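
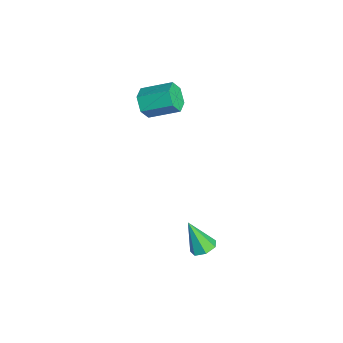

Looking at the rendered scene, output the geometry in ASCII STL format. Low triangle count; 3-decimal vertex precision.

solid 
facet normal 0.324 0.367 -0.872
outer loop
vertex 3.268 -0.979 -4.123
vertex 2.914 -1.488 -4.469
vertex 2.688 -0.842 -4.281
endloop
endfacet
facet normal -0.014 0.729 0.684
outer loop
vertex 3.268 -0.979 -4.123
vertex 2.688 -0.842 -4.281
vertex 2.326 -2.152 -2.891
endloop
endfacet
facet normal 0.326 0.367 -0.871
outer loop
vertex 2.688 -0.842 -4.281
vertex 2.914 -1.488 -4.469
vertex 2.279 -1.191 -4.581
endloop
endfacet
facet normal -0.743 0.573 0.346
outer loop
vertex 2.688 -0.842 -4.281
vertex 2.279 -1.191 -4.581
vertex 2.326 -2.152 -2.891
endloop
endfacet
facet normal 0.325 0.366 -0.872
outer loop
vertex 2.279 -1.191 -4.581
vertex 2.914 -1.488 -4.469
vertex 2.348 -1.765 -4.796
endloop
endfacet
facet normal -0.994 -0.107 -0.033
outer loop
vertex 2.279 -1.191 -4.581
vertex 2.348 -1.765 -4.796
vertex 2.326 -2.152 -2.891
endloop
endfacet
facet normal 0.325 0.366 -0.872
outer loop
vertex 2.348 -1.765 -4.796
vertex 2.914 -1.488 -4.469
vertex 2.843 -2.13 -4.765
endloop
endfacet
facet normal -0.578 -0.798 -0.169
outer loop
vertex 2.348 -1.765 -4.796
vertex 2.843 -2.13 -4.765
vertex 2.326 -2.152 -2.891
endloop
endfacet
facet normal 0.325 0.366 -0.872
outer loop
vertex 2.843 -2.13 -4.765
vertex 2.914 -1.488 -4.469
vertex 3.392 -2.012 -4.511
endloop
endfacet
facet normal 0.192 -0.981 0.041
outer loop
vertex 2.843 -2.13 -4.765
vertex 3.392 -2.012 -4.511
vertex 2.326 -2.152 -2.891
endloop
endfacet
facet normal 0.325 0.367 -0.872
outer loop
vertex 3.392 -2.012 -4.511
vertex 2.914 -1.488 -4.469
vertex 3.581 -1.5 -4.225
endloop
endfacet
facet normal 0.735 -0.517 0.439
outer loop
vertex 3.392 -2.012 -4.511
vertex 3.581 -1.5 -4.225
vertex 2.326 -2.152 -2.891
endloop
endfacet
facet normal 0.325 0.366 -0.872
outer loop
vertex 3.581 -1.5 -4.225
vertex 2.914 -1.488 -4.469
vertex 3.268 -0.979 -4.123
endloop
endfacet
facet normal 0.644 0.245 0.725
outer loop
vertex 3.581 -1.5 -4.225
vertex 3.268 -0.979 -4.123
vertex 2.326 -2.152 -2.891
endloop
endfacet
facet normal -0.286 -0.862 -0.419
outer loop
vertex -2.16 -3.31 1.275
vertex -2.769 -3.4 1.876
vertex -2.946 -2.986 1.144
endloop
endfacet
facet normal 0.289 0.339 -0.895
outer loop
vertex -2.16 -3.31 1.275
vertex -2.946 -2.986 1.144
vertex -1.663 -1.81 2.003
endloop
endfacet
facet normal 0.290 0.338 -0.895
outer loop
vertex -1.663 -1.81 2.003
vertex -2.946 -2.986 1.144
vertex -2.449 -1.486 1.871
endloop
endfacet
facet normal 0.285 0.863 0.418
outer loop
vertex -1.663 -1.81 2.003
vertex -2.449 -1.486 1.871
vertex -2.271 -1.9 2.604
endloop
endfacet
facet normal -0.286 -0.862 -0.418
outer loop
vertex -2.946 -2.986 1.144
vertex -2.769 -3.4 1.876
vertex -3.554 -3.076 1.745
endloop
endfacet
facet normal -0.647 0.495 -0.580
outer loop
vertex -2.946 -2.986 1.144
vertex -3.554 -3.076 1.745
vertex -2.449 -1.486 1.871
endloop
endfacet
facet normal -0.647 0.495 -0.580
outer loop
vertex -2.449 -1.486 1.871
vertex -3.554 -3.076 1.745
vertex -3.057 -1.576 2.472
endloop
endfacet
facet normal 0.285 0.863 0.418
outer loop
vertex -2.449 -1.486 1.871
vertex -3.057 -1.576 2.472
vertex -2.271 -1.9 2.604
endloop
endfacet
facet normal -0.286 -0.862 -0.418
outer loop
vertex -3.554 -3.076 1.745
vertex -2.769 -3.4 1.876
vertex -3.377 -3.49 2.477
endloop
endfacet
facet normal -0.936 0.157 0.315
outer loop
vertex -3.554 -3.076 1.745
vertex -3.377 -3.49 2.477
vertex -3.057 -1.576 2.472
endloop
endfacet
facet normal -0.936 0.157 0.315
outer loop
vertex -3.057 -1.576 2.472
vertex -3.377 -3.49 2.477
vertex -2.88 -1.99 3.205
endloop
endfacet
facet normal 0.285 0.862 0.418
outer loop
vertex -3.057 -1.576 2.472
vertex -2.88 -1.99 3.205
vertex -2.271 -1.9 2.604
endloop
endfacet
facet normal -0.285 -0.863 -0.418
outer loop
vertex -3.377 -3.49 2.477
vertex -2.769 -3.4 1.876
vertex -2.591 -3.814 2.609
endloop
endfacet
facet normal -0.290 -0.338 0.895
outer loop
vertex -3.377 -3.49 2.477
vertex -2.591 -3.814 2.609
vertex -2.88 -1.99 3.205
endloop
endfacet
facet normal -0.289 -0.338 0.896
outer loop
vertex -2.88 -1.99 3.205
vertex -2.591 -3.814 2.609
vertex -2.094 -2.314 3.336
endloop
endfacet
facet normal 0.286 0.862 0.419
outer loop
vertex -2.88 -1.99 3.205
vertex -2.094 -2.314 3.336
vertex -2.271 -1.9 2.604
endloop
endfacet
facet normal -0.285 -0.863 -0.418
outer loop
vertex -2.591 -3.814 2.609
vertex -2.769 -3.4 1.876
vertex -1.983 -3.724 2.008
endloop
endfacet
facet normal 0.647 -0.495 0.580
outer loop
vertex -2.591 -3.814 2.609
vertex -1.983 -3.724 2.008
vertex -2.094 -2.314 3.336
endloop
endfacet
facet normal 0.647 -0.495 0.580
outer loop
vertex -2.094 -2.314 3.336
vertex -1.983 -3.724 2.008
vertex -1.486 -2.224 2.735
endloop
endfacet
facet normal 0.286 0.862 0.418
outer loop
vertex -2.094 -2.314 3.336
vertex -1.486 -2.224 2.735
vertex -2.271 -1.9 2.604
endloop
endfacet
facet normal -0.285 -0.862 -0.418
outer loop
vertex -1.983 -3.724 2.008
vertex -2.769 -3.4 1.876
vertex -2.16 -3.31 1.275
endloop
endfacet
facet normal 0.936 -0.157 -0.315
outer loop
vertex -1.983 -3.724 2.008
vertex -2.16 -3.31 1.275
vertex -1.486 -2.224 2.735
endloop
endfacet
facet normal 0.936 -0.157 -0.315
outer loop
vertex -1.486 -2.224 2.735
vertex -2.16 -3.31 1.275
vertex -1.663 -1.81 2.003
endloop
endfacet
facet normal 0.286 0.862 0.418
outer loop
vertex -1.486 -2.224 2.735
vertex -1.663 -1.81 2.003
vertex -2.271 -1.9 2.604
endloop
endfacet

endsolid


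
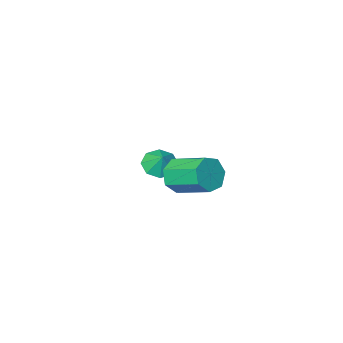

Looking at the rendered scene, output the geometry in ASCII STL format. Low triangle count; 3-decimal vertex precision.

solid 
facet normal -0.176 -0.597 -0.783
outer loop
vertex 0.027 -3.058 -1.569
vertex -0.826 -3.255 -1.227
vertex -0.477 -2.601 -1.804
endloop
endfacet
facet normal 0.651 0.756 0.074
outer loop
vertex 0.027 -3.058 -1.569
vertex -0.477 -2.601 -1.804
vertex -0.634 -2.605 -0.373
endloop
endfacet
facet normal -0.176 -0.597 -0.783
outer loop
vertex -0.477 -2.601 -1.804
vertex -0.826 -3.255 -1.227
vertex -1.185 -2.527 -1.701
endloop
endfacet
facet normal 0.106 0.994 0.014
outer loop
vertex -0.477 -2.601 -1.804
vertex -1.185 -2.527 -1.701
vertex -0.634 -2.605 -0.373
endloop
endfacet
facet normal -0.177 -0.597 -0.783
outer loop
vertex -1.185 -2.527 -1.701
vertex -0.826 -3.255 -1.227
vertex -1.683 -2.879 -1.32
endloop
endfacet
facet normal -0.437 0.869 0.232
outer loop
vertex -1.185 -2.527 -1.701
vertex -1.683 -2.879 -1.32
vertex -0.634 -2.605 -0.373
endloop
endfacet
facet normal -0.177 -0.597 -0.783
outer loop
vertex -1.683 -2.879 -1.32
vertex -0.826 -3.255 -1.227
vertex -1.679 -3.452 -0.884
endloop
endfacet
facet normal -0.660 0.452 0.600
outer loop
vertex -1.683 -2.879 -1.32
vertex -1.679 -3.452 -0.884
vertex -0.634 -2.605 -0.373
endloop
endfacet
facet normal -0.177 -0.597 -0.783
outer loop
vertex -1.679 -3.452 -0.884
vertex -0.826 -3.255 -1.227
vertex -1.176 -3.909 -0.649
endloop
endfacet
facet normal -0.432 -0.011 0.902
outer loop
vertex -1.679 -3.452 -0.884
vertex -1.176 -3.909 -0.649
vertex -0.634 -2.605 -0.373
endloop
endfacet
facet normal -0.177 -0.597 -0.783
outer loop
vertex -1.176 -3.909 -0.649
vertex -0.826 -3.255 -1.227
vertex -0.468 -3.983 -0.753
endloop
endfacet
facet normal 0.115 -0.251 0.961
outer loop
vertex -1.176 -3.909 -0.649
vertex -0.468 -3.983 -0.753
vertex -0.634 -2.605 -0.373
endloop
endfacet
facet normal -0.177 -0.597 -0.783
outer loop
vertex -0.468 -3.983 -0.753
vertex -0.826 -3.255 -1.227
vertex 0.03 -3.631 -1.134
endloop
endfacet
facet normal 0.657 -0.126 0.743
outer loop
vertex -0.468 -3.983 -0.753
vertex 0.03 -3.631 -1.134
vertex -0.634 -2.605 -0.373
endloop
endfacet
facet normal -0.177 -0.596 -0.784
outer loop
vertex 0.03 -3.631 -1.134
vertex -0.826 -3.255 -1.227
vertex 0.027 -3.058 -1.569
endloop
endfacet
facet normal 0.880 0.290 0.376
outer loop
vertex 0.03 -3.631 -1.134
vertex 0.027 -3.058 -1.569
vertex -0.634 -2.605 -0.373
endloop
endfacet
facet normal 0.340 -0.861 -0.379
outer loop
vertex 1.326 2.109 0.219
vertex 1.0 1.623 1.03
vertex 0.514 1.807 0.176
endloop
endfacet
facet normal -0.089 0.371 -0.924
outer loop
vertex 1.326 2.109 0.219
vertex 0.514 1.807 0.176
vertex 0.626 3.882 0.999
endloop
endfacet
facet normal -0.089 0.371 -0.924
outer loop
vertex 0.626 3.882 0.999
vertex 0.514 1.807 0.176
vertex -0.186 3.58 0.956
endloop
endfacet
facet normal -0.340 0.861 0.378
outer loop
vertex 0.626 3.882 0.999
vertex -0.186 3.58 0.956
vertex 0.3 3.397 1.81
endloop
endfacet
facet normal 0.340 -0.861 -0.379
outer loop
vertex 0.514 1.807 0.176
vertex 1.0 1.623 1.03
vertex 0.068 1.367 0.776
endloop
endfacet
facet normal -0.788 -0.040 -0.615
outer loop
vertex 0.514 1.807 0.176
vertex 0.068 1.367 0.776
vertex -0.186 3.58 0.956
endloop
endfacet
facet normal -0.787 -0.040 -0.616
outer loop
vertex -0.186 3.58 0.956
vertex 0.068 1.367 0.776
vertex -0.633 3.14 1.556
endloop
endfacet
facet normal -0.340 0.861 0.378
outer loop
vertex -0.186 3.58 0.956
vertex -0.633 3.14 1.556
vertex 0.3 3.397 1.81
endloop
endfacet
facet normal 0.340 -0.861 -0.378
outer loop
vertex 0.068 1.367 0.776
vertex 1.0 1.623 1.03
vertex 0.323 1.12 1.567
endloop
endfacet
facet normal -0.893 -0.422 0.156
outer loop
vertex 0.068 1.367 0.776
vertex 0.323 1.12 1.567
vertex -0.633 3.14 1.556
endloop
endfacet
facet normal -0.893 -0.422 0.157
outer loop
vertex -0.633 3.14 1.556
vertex 0.323 1.12 1.567
vertex -0.377 2.893 2.347
endloop
endfacet
facet normal -0.340 0.861 0.379
outer loop
vertex -0.633 3.14 1.556
vertex -0.377 2.893 2.347
vertex 0.3 3.397 1.81
endloop
endfacet
facet normal 0.340 -0.861 -0.378
outer loop
vertex 0.323 1.12 1.567
vertex 1.0 1.623 1.03
vertex 1.089 1.252 1.954
endloop
endfacet
facet normal -0.326 -0.486 0.811
outer loop
vertex 0.323 1.12 1.567
vertex 1.089 1.252 1.954
vertex -0.377 2.893 2.347
endloop
endfacet
facet normal -0.326 -0.486 0.811
outer loop
vertex -0.377 2.893 2.347
vertex 1.089 1.252 1.954
vertex 0.389 3.025 2.734
endloop
endfacet
facet normal -0.340 0.861 0.379
outer loop
vertex -0.377 2.893 2.347
vertex 0.389 3.025 2.734
vertex 0.3 3.397 1.81
endloop
endfacet
facet normal 0.341 -0.861 -0.378
outer loop
vertex 1.089 1.252 1.954
vertex 1.0 1.623 1.03
vertex 1.787 1.664 1.645
endloop
endfacet
facet normal 0.487 -0.184 0.854
outer loop
vertex 1.089 1.252 1.954
vertex 1.787 1.664 1.645
vertex 0.389 3.025 2.734
endloop
endfacet
facet normal 0.487 -0.184 0.854
outer loop
vertex 0.389 3.025 2.734
vertex 1.787 1.664 1.645
vertex 1.087 3.437 2.425
endloop
endfacet
facet normal -0.340 0.861 0.379
outer loop
vertex 0.389 3.025 2.734
vertex 1.087 3.437 2.425
vertex 0.3 3.397 1.81
endloop
endfacet
facet normal 0.340 -0.861 -0.378
outer loop
vertex 1.787 1.664 1.645
vertex 1.0 1.623 1.03
vertex 1.893 2.045 0.873
endloop
endfacet
facet normal 0.933 0.256 0.254
outer loop
vertex 1.787 1.664 1.645
vertex 1.893 2.045 0.873
vertex 1.087 3.437 2.425
endloop
endfacet
facet normal 0.933 0.256 0.254
outer loop
vertex 1.087 3.437 2.425
vertex 1.893 2.045 0.873
vertex 1.193 3.818 1.653
endloop
endfacet
facet normal -0.339 0.861 0.378
outer loop
vertex 1.087 3.437 2.425
vertex 1.193 3.818 1.653
vertex 0.3 3.397 1.81
endloop
endfacet
facet normal 0.340 -0.861 -0.379
outer loop
vertex 1.893 2.045 0.873
vertex 1.0 1.623 1.03
vertex 1.326 2.109 0.219
endloop
endfacet
facet normal 0.677 0.504 -0.537
outer loop
vertex 1.893 2.045 0.873
vertex 1.326 2.109 0.219
vertex 1.193 3.818 1.653
endloop
endfacet
facet normal 0.677 0.504 -0.537
outer loop
vertex 1.193 3.818 1.653
vertex 1.326 2.109 0.219
vertex 0.626 3.882 0.999
endloop
endfacet
facet normal -0.339 0.861 0.379
outer loop
vertex 1.193 3.818 1.653
vertex 0.626 3.882 0.999
vertex 0.3 3.397 1.81
endloop
endfacet

endsolid


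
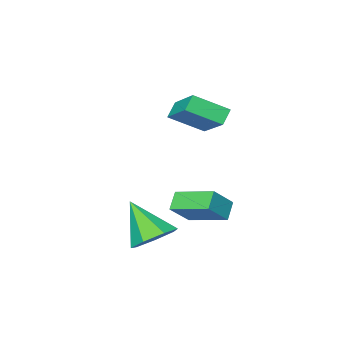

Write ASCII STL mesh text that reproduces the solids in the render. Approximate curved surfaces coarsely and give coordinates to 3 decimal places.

solid 
facet normal -0.083 0.649 -0.756
outer loop
vertex 4.61 -0.345 -3.096
vertex 3.656 -0.131 -2.807
vertex 4.524 0.318 -2.517
endloop
endfacet
facet normal 0.938 -0.151 0.313
outer loop
vertex 4.61 -0.345 -3.096
vertex 4.524 0.318 -2.517
vertex 3.824 -1.449 -1.273
endloop
endfacet
facet normal -0.083 0.649 -0.756
outer loop
vertex 4.524 0.318 -2.517
vertex 3.656 -0.131 -2.807
vertex 3.784 0.644 -2.156
endloop
endfacet
facet normal 0.529 0.338 0.778
outer loop
vertex 4.524 0.318 -2.517
vertex 3.784 0.644 -2.156
vertex 3.824 -1.449 -1.273
endloop
endfacet
facet normal -0.083 0.649 -0.756
outer loop
vertex 3.784 0.644 -2.156
vertex 3.656 -0.131 -2.807
vertex 2.948 0.386 -2.286
endloop
endfacet
facet normal -0.254 0.372 0.893
outer loop
vertex 3.784 0.644 -2.156
vertex 2.948 0.386 -2.286
vertex 3.824 -1.449 -1.273
endloop
endfacet
facet normal -0.083 0.649 -0.756
outer loop
vertex 2.948 0.386 -2.286
vertex 3.656 -0.131 -2.807
vertex 2.644 -0.261 -2.808
endloop
endfacet
facet normal -0.818 -0.076 0.570
outer loop
vertex 2.948 0.386 -2.286
vertex 2.644 -0.261 -2.808
vertex 3.824 -1.449 -1.273
endloop
endfacet
facet normal -0.083 0.650 -0.756
outer loop
vertex 2.644 -0.261 -2.808
vertex 3.656 -0.131 -2.807
vertex 3.103 -0.81 -3.33
endloop
endfacet
facet normal -0.741 -0.669 0.052
outer loop
vertex 2.644 -0.261 -2.808
vertex 3.103 -0.81 -3.33
vertex 3.824 -1.449 -1.273
endloop
endfacet
facet normal -0.083 0.650 -0.756
outer loop
vertex 3.103 -0.81 -3.33
vertex 3.656 -0.131 -2.807
vertex 3.978 -0.847 -3.458
endloop
endfacet
facet normal -0.080 -0.960 -0.270
outer loop
vertex 3.103 -0.81 -3.33
vertex 3.978 -0.847 -3.458
vertex 3.824 -1.449 -1.273
endloop
endfacet
facet normal -0.083 0.650 -0.756
outer loop
vertex 3.978 -0.847 -3.458
vertex 3.656 -0.131 -2.807
vertex 4.61 -0.345 -3.096
endloop
endfacet
facet normal 0.667 -0.729 -0.154
outer loop
vertex 3.978 -0.847 -3.458
vertex 4.61 -0.345 -3.096
vertex 3.824 -1.449 -1.273
endloop
endfacet
facet normal -0.610 -0.403 0.682
outer loop
vertex 1.872 -1.151 -1.224
vertex 1.324 0.541 -0.714
vertex 0.887 -1.196 -2.132
endloop
endfacet
facet normal 0.296 -0.915 -0.276
outer loop
vertex 1.456 -0.821 -2.766
vertex 1.872 -1.151 -1.224
vertex 0.887 -1.196 -2.132
endloop
endfacet
facet normal -0.611 -0.403 0.682
outer loop
vertex 0.887 -1.196 -2.132
vertex 1.324 0.541 -0.714
vertex 0.34 0.496 -1.622
endloop
endfacet
facet normal -0.734 -0.033 -0.678
outer loop
vertex 0.34 0.496 -1.622
vertex 1.456 -0.821 -2.766
vertex 0.887 -1.196 -2.132
endloop
endfacet
facet normal 0.734 0.033 0.678
outer loop
vertex 1.872 -1.151 -1.224
vertex 1.893 0.916 -1.348
vertex 1.324 0.541 -0.714
endloop
endfacet
facet normal 0.296 -0.915 -0.276
outer loop
vertex 2.44 -0.776 -1.858
vertex 1.872 -1.151 -1.224
vertex 1.456 -0.821 -2.766
endloop
endfacet
facet normal 0.735 0.033 0.678
outer loop
vertex 2.44 -0.776 -1.858
vertex 1.893 0.916 -1.348
vertex 1.872 -1.151 -1.224
endloop
endfacet
facet normal -0.296 0.915 0.275
outer loop
vertex 1.324 0.541 -0.714
vertex 1.893 0.916 -1.348
vertex 0.34 0.496 -1.622
endloop
endfacet
facet normal -0.734 -0.034 -0.678
outer loop
vertex 0.908 0.871 -2.256
vertex 1.456 -0.821 -2.766
vertex 0.34 0.496 -1.622
endloop
endfacet
facet normal -0.296 0.915 0.276
outer loop
vertex 0.34 0.496 -1.622
vertex 1.893 0.916 -1.348
vertex 0.908 0.871 -2.256
endloop
endfacet
facet normal 0.611 0.403 -0.682
outer loop
vertex 0.908 0.871 -2.256
vertex 2.44 -0.776 -1.858
vertex 1.456 -0.821 -2.766
endloop
endfacet
facet normal 0.610 0.403 -0.682
outer loop
vertex 1.893 0.916 -1.348
vertex 2.44 -0.776 -1.858
vertex 0.908 0.871 -2.256
endloop
endfacet
facet normal -0.655 -0.246 0.715
outer loop
vertex -0.609 -4.334 1.933
vertex -0.072 -2.517 3.051
vertex -1.825 -3.472 1.116
endloop
endfacet
facet normal -0.244 -0.826 -0.508
outer loop
vertex -1.268 -3.263 0.509
vertex -0.609 -4.334 1.933
vertex -1.825 -3.472 1.116
endloop
endfacet
facet normal -0.655 -0.246 0.715
outer loop
vertex -1.825 -3.472 1.116
vertex -0.072 -2.517 3.051
vertex -1.287 -1.655 2.234
endloop
endfacet
facet normal -0.715 0.508 -0.481
outer loop
vertex -1.287 -1.655 2.234
vertex -1.268 -3.263 0.509
vertex -1.825 -3.472 1.116
endloop
endfacet
facet normal 0.715 -0.507 0.481
outer loop
vertex -0.609 -4.334 1.933
vertex 0.485 -2.308 2.444
vertex -0.072 -2.517 3.051
endloop
endfacet
facet normal -0.244 -0.826 -0.508
outer loop
vertex -0.053 -4.125 1.326
vertex -0.609 -4.334 1.933
vertex -1.268 -3.263 0.509
endloop
endfacet
facet normal 0.715 -0.507 0.480
outer loop
vertex -0.053 -4.125 1.326
vertex 0.485 -2.308 2.444
vertex -0.609 -4.334 1.933
endloop
endfacet
facet normal 0.244 0.826 0.508
outer loop
vertex -0.072 -2.517 3.051
vertex 0.485 -2.308 2.444
vertex -1.287 -1.655 2.234
endloop
endfacet
facet normal -0.715 0.507 -0.481
outer loop
vertex -0.731 -1.446 1.627
vertex -1.268 -3.263 0.509
vertex -1.287 -1.655 2.234
endloop
endfacet
facet normal 0.244 0.826 0.508
outer loop
vertex -1.287 -1.655 2.234
vertex 0.485 -2.308 2.444
vertex -0.731 -1.446 1.627
endloop
endfacet
facet normal 0.655 0.246 -0.714
outer loop
vertex -0.731 -1.446 1.627
vertex -0.053 -4.125 1.326
vertex -1.268 -3.263 0.509
endloop
endfacet
facet normal 0.655 0.246 -0.715
outer loop
vertex 0.485 -2.308 2.444
vertex -0.053 -4.125 1.326
vertex -0.731 -1.446 1.627
endloop
endfacet

endsolid


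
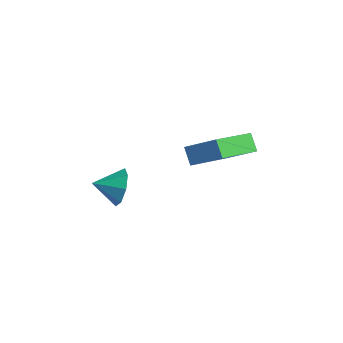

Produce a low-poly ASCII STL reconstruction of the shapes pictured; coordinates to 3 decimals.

solid 
facet normal -0.495 0.822 -0.283
outer loop
vertex -0.649 2.104 0.217
vertex 0.367 3.007 1.062
vertex -0.12 2.177 -0.496
endloop
endfacet
facet normal -0.635 -0.564 -0.529
outer loop
vertex 0.953 0.393 0.118
vertex -0.649 2.104 0.217
vertex -0.12 2.177 -0.496
endloop
endfacet
facet normal -0.494 0.822 -0.283
outer loop
vertex -0.12 2.177 -0.496
vertex 0.367 3.007 1.062
vertex 0.895 3.079 0.349
endloop
endfacet
facet normal 0.594 0.082 -0.800
outer loop
vertex 0.895 3.079 0.349
vertex 0.953 0.393 0.118
vertex -0.12 2.177 -0.496
endloop
endfacet
facet normal -0.594 -0.081 0.801
outer loop
vertex -0.649 2.104 0.217
vertex 1.44 1.223 1.676
vertex 0.367 3.007 1.062
endloop
endfacet
facet normal -0.635 -0.564 -0.527
outer loop
vertex 0.425 0.321 0.831
vertex -0.649 2.104 0.217
vertex 0.953 0.393 0.118
endloop
endfacet
facet normal -0.594 -0.082 0.801
outer loop
vertex 0.425 0.321 0.831
vertex 1.44 1.223 1.676
vertex -0.649 2.104 0.217
endloop
endfacet
facet normal 0.635 0.564 0.528
outer loop
vertex 0.367 3.007 1.062
vertex 1.44 1.223 1.676
vertex 0.895 3.079 0.349
endloop
endfacet
facet normal 0.593 0.082 -0.801
outer loop
vertex 1.969 1.296 0.963
vertex 0.953 0.393 0.118
vertex 0.895 3.079 0.349
endloop
endfacet
facet normal 0.634 0.564 0.528
outer loop
vertex 0.895 3.079 0.349
vertex 1.44 1.223 1.676
vertex 1.969 1.296 0.963
endloop
endfacet
facet normal 0.495 -0.822 0.283
outer loop
vertex 1.969 1.296 0.963
vertex 0.425 0.321 0.831
vertex 0.953 0.393 0.118
endloop
endfacet
facet normal 0.495 -0.822 0.283
outer loop
vertex 1.44 1.223 1.676
vertex 0.425 0.321 0.831
vertex 1.969 1.296 0.963
endloop
endfacet
facet normal 0.158 0.943 -0.292
outer loop
vertex 0.725 -2.48 -1.714
vertex 0.348 -2.182 -0.954
vertex 1.184 -2.4 -1.207
endloop
endfacet
facet normal 0.491 -0.812 -0.316
outer loop
vertex 0.725 -2.48 -1.714
vertex 1.184 -2.4 -1.207
vertex 0.172 -3.238 -0.626
endloop
endfacet
facet normal 0.157 0.943 -0.293
outer loop
vertex 1.184 -2.4 -1.207
vertex 0.348 -2.182 -0.954
vertex 1.153 -2.191 -0.551
endloop
endfacet
facet normal 0.698 -0.672 0.247
outer loop
vertex 1.184 -2.4 -1.207
vertex 1.153 -2.191 -0.551
vertex 0.172 -3.238 -0.626
endloop
endfacet
facet normal 0.157 0.943 -0.293
outer loop
vertex 1.153 -2.191 -0.551
vertex 0.348 -2.182 -0.954
vertex 0.651 -1.977 -0.131
endloop
endfacet
facet normal 0.441 -0.468 0.766
outer loop
vertex 1.153 -2.191 -0.551
vertex 0.651 -1.977 -0.131
vertex 0.172 -3.238 -0.626
endloop
endfacet
facet normal 0.157 0.943 -0.293
outer loop
vertex 0.651 -1.977 -0.131
vertex 0.348 -2.182 -0.954
vertex -0.029 -1.883 -0.193
endloop
endfacet
facet normal -0.130 -0.319 0.939
outer loop
vertex 0.651 -1.977 -0.131
vertex -0.029 -1.883 -0.193
vertex 0.172 -3.238 -0.626
endloop
endfacet
facet normal 0.157 0.943 -0.293
outer loop
vertex -0.029 -1.883 -0.193
vertex 0.348 -2.182 -0.954
vertex -0.488 -1.964 -0.7
endloop
endfacet
facet normal -0.679 -0.313 0.664
outer loop
vertex -0.029 -1.883 -0.193
vertex -0.488 -1.964 -0.7
vertex 0.172 -3.238 -0.626
endloop
endfacet
facet normal 0.157 0.943 -0.292
outer loop
vertex -0.488 -1.964 -0.7
vertex 0.348 -2.182 -0.954
vertex -0.457 -2.172 -1.356
endloop
endfacet
facet normal -0.886 -0.453 0.102
outer loop
vertex -0.488 -1.964 -0.7
vertex -0.457 -2.172 -1.356
vertex 0.172 -3.238 -0.626
endloop
endfacet
facet normal 0.158 0.943 -0.292
outer loop
vertex -0.457 -2.172 -1.356
vertex 0.348 -2.182 -0.954
vertex 0.046 -2.386 -1.776
endloop
endfacet
facet normal -0.628 -0.657 -0.418
outer loop
vertex -0.457 -2.172 -1.356
vertex 0.046 -2.386 -1.776
vertex 0.172 -3.238 -0.626
endloop
endfacet
facet normal 0.157 0.943 -0.292
outer loop
vertex 0.046 -2.386 -1.776
vertex 0.348 -2.182 -0.954
vertex 0.725 -2.48 -1.714
endloop
endfacet
facet normal -0.058 -0.805 -0.590
outer loop
vertex 0.046 -2.386 -1.776
vertex 0.725 -2.48 -1.714
vertex 0.172 -3.238 -0.626
endloop
endfacet

endsolid


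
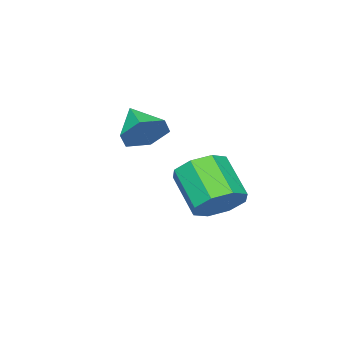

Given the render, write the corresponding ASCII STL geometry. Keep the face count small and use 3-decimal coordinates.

solid 
facet normal 0.380 0.757 -0.532
outer loop
vertex -1.264 -1.26 1.801
vertex -1.848 -1.487 1.061
vertex -2.146 -0.861 1.739
endloop
endfacet
facet normal -0.032 0.083 0.996
outer loop
vertex -1.264 -1.26 1.801
vertex -2.146 -0.861 1.739
vertex -2.432 -2.653 1.879
endloop
endfacet
facet normal 0.380 0.757 -0.532
outer loop
vertex -2.146 -0.861 1.739
vertex -1.848 -1.487 1.061
vertex -2.73 -1.089 0.998
endloop
endfacet
facet normal -0.799 0.173 0.576
outer loop
vertex -2.146 -0.861 1.739
vertex -2.73 -1.089 0.998
vertex -2.432 -2.653 1.879
endloop
endfacet
facet normal 0.380 0.757 -0.532
outer loop
vertex -2.73 -1.089 0.998
vertex -1.848 -1.487 1.061
vertex -2.431 -1.715 0.32
endloop
endfacet
facet normal -0.948 -0.274 -0.165
outer loop
vertex -2.73 -1.089 0.998
vertex -2.431 -1.715 0.32
vertex -2.432 -2.653 1.879
endloop
endfacet
facet normal 0.380 0.757 -0.532
outer loop
vertex -2.431 -1.715 0.32
vertex -1.848 -1.487 1.061
vertex -1.549 -2.113 0.383
endloop
endfacet
facet normal -0.330 -0.809 -0.487
outer loop
vertex -2.431 -1.715 0.32
vertex -1.549 -2.113 0.383
vertex -2.432 -2.653 1.879
endloop
endfacet
facet normal 0.379 0.757 -0.532
outer loop
vertex -1.549 -2.113 0.383
vertex -1.848 -1.487 1.061
vertex -0.965 -1.886 1.123
endloop
endfacet
facet normal 0.435 -0.898 -0.068
outer loop
vertex -1.549 -2.113 0.383
vertex -0.965 -1.886 1.123
vertex -2.432 -2.653 1.879
endloop
endfacet
facet normal 0.379 0.757 -0.532
outer loop
vertex -0.965 -1.886 1.123
vertex -1.848 -1.487 1.061
vertex -1.264 -1.26 1.801
endloop
endfacet
facet normal 0.584 -0.452 0.675
outer loop
vertex -0.965 -1.886 1.123
vertex -1.264 -1.26 1.801
vertex -2.432 -2.653 1.879
endloop
endfacet
facet normal 0.303 0.690 -0.657
outer loop
vertex -0.273 2.562 -0.55
vertex -1.073 2.346 -1.145
vertex -0.898 2.998 -0.38
endloop
endfacet
facet normal 0.517 0.461 0.721
outer loop
vertex -0.273 2.562 -0.55
vertex -0.898 2.998 -0.38
vertex -0.847 1.251 0.699
endloop
endfacet
facet normal 0.517 0.461 0.721
outer loop
vertex -0.847 1.251 0.699
vertex -0.898 2.998 -0.38
vertex -1.472 1.686 0.869
endloop
endfacet
facet normal -0.301 -0.690 0.658
outer loop
vertex -0.847 1.251 0.699
vertex -1.472 1.686 0.869
vertex -1.647 1.034 0.105
endloop
endfacet
facet normal 0.301 0.691 -0.657
outer loop
vertex -0.898 2.998 -0.38
vertex -1.073 2.346 -1.145
vertex -1.626 3.051 -0.658
endloop
endfacet
facet normal -0.201 0.720 0.664
outer loop
vertex -0.898 2.998 -0.38
vertex -1.626 3.051 -0.658
vertex -1.472 1.686 0.869
endloop
endfacet
facet normal -0.200 0.720 0.664
outer loop
vertex -1.472 1.686 0.869
vertex -1.626 3.051 -0.658
vertex -2.199 1.74 0.592
endloop
endfacet
facet normal -0.302 -0.690 0.658
outer loop
vertex -1.472 1.686 0.869
vertex -2.199 1.74 0.592
vertex -1.647 1.034 0.105
endloop
endfacet
facet normal 0.302 0.691 -0.657
outer loop
vertex -1.626 3.051 -0.658
vertex -1.073 2.346 -1.145
vertex -2.03 2.692 -1.221
endloop
endfacet
facet normal -0.800 0.558 0.218
outer loop
vertex -1.626 3.051 -0.658
vertex -2.03 2.692 -1.221
vertex -2.199 1.74 0.592
endloop
endfacet
facet normal -0.801 0.558 0.218
outer loop
vertex -2.199 1.74 0.592
vertex -2.03 2.692 -1.221
vertex -2.603 1.38 0.029
endloop
endfacet
facet normal -0.302 -0.690 0.658
outer loop
vertex -2.199 1.74 0.592
vertex -2.603 1.38 0.029
vertex -1.647 1.034 0.105
endloop
endfacet
facet normal 0.302 0.690 -0.658
outer loop
vertex -2.03 2.692 -1.221
vertex -1.073 2.346 -1.145
vertex -1.873 2.129 -1.739
endloop
endfacet
facet normal -0.932 0.068 -0.356
outer loop
vertex -2.03 2.692 -1.221
vertex -1.873 2.129 -1.739
vertex -2.603 1.38 0.029
endloop
endfacet
facet normal -0.932 0.069 -0.355
outer loop
vertex -2.603 1.38 0.029
vertex -1.873 2.129 -1.739
vertex -2.447 0.818 -0.49
endloop
endfacet
facet normal -0.302 -0.691 0.657
outer loop
vertex -2.603 1.38 0.029
vertex -2.447 0.818 -0.49
vertex -1.647 1.034 0.105
endloop
endfacet
facet normal 0.301 0.690 -0.658
outer loop
vertex -1.873 2.129 -1.739
vertex -1.073 2.346 -1.145
vertex -1.248 1.694 -1.909
endloop
endfacet
facet normal -0.517 -0.461 -0.721
outer loop
vertex -1.873 2.129 -1.739
vertex -1.248 1.694 -1.909
vertex -2.447 0.818 -0.49
endloop
endfacet
facet normal -0.517 -0.460 -0.721
outer loop
vertex -2.447 0.818 -0.49
vertex -1.248 1.694 -1.909
vertex -1.822 0.382 -0.66
endloop
endfacet
facet normal -0.303 -0.690 0.657
outer loop
vertex -2.447 0.818 -0.49
vertex -1.822 0.382 -0.66
vertex -1.647 1.034 0.105
endloop
endfacet
facet normal 0.302 0.690 -0.658
outer loop
vertex -1.248 1.694 -1.909
vertex -1.073 2.346 -1.145
vertex -0.521 1.64 -1.632
endloop
endfacet
facet normal 0.200 -0.720 -0.665
outer loop
vertex -1.248 1.694 -1.909
vertex -0.521 1.64 -1.632
vertex -1.822 0.382 -0.66
endloop
endfacet
facet normal 0.201 -0.721 -0.664
outer loop
vertex -1.822 0.382 -0.66
vertex -0.521 1.64 -1.632
vertex -1.094 0.329 -0.382
endloop
endfacet
facet normal -0.301 -0.691 0.657
outer loop
vertex -1.822 0.382 -0.66
vertex -1.094 0.329 -0.382
vertex -1.647 1.034 0.105
endloop
endfacet
facet normal 0.302 0.690 -0.658
outer loop
vertex -0.521 1.64 -1.632
vertex -1.073 2.346 -1.145
vertex -0.117 2.0 -1.069
endloop
endfacet
facet normal 0.801 -0.558 -0.218
outer loop
vertex -0.521 1.64 -1.632
vertex -0.117 2.0 -1.069
vertex -1.094 0.329 -0.382
endloop
endfacet
facet normal 0.801 -0.558 -0.219
outer loop
vertex -1.094 0.329 -0.382
vertex -0.117 2.0 -1.069
vertex -0.69 0.688 0.181
endloop
endfacet
facet normal -0.302 -0.691 0.657
outer loop
vertex -1.094 0.329 -0.382
vertex -0.69 0.688 0.181
vertex -1.647 1.034 0.105
endloop
endfacet
facet normal 0.302 0.691 -0.657
outer loop
vertex -0.117 2.0 -1.069
vertex -1.073 2.346 -1.145
vertex -0.273 2.562 -0.55
endloop
endfacet
facet normal 0.932 -0.069 0.355
outer loop
vertex -0.117 2.0 -1.069
vertex -0.273 2.562 -0.55
vertex -0.69 0.688 0.181
endloop
endfacet
facet normal 0.932 -0.068 0.357
outer loop
vertex -0.69 0.688 0.181
vertex -0.273 2.562 -0.55
vertex -0.847 1.251 0.699
endloop
endfacet
facet normal -0.302 -0.690 0.658
outer loop
vertex -0.69 0.688 0.181
vertex -0.847 1.251 0.699
vertex -1.647 1.034 0.105
endloop
endfacet

endsolid


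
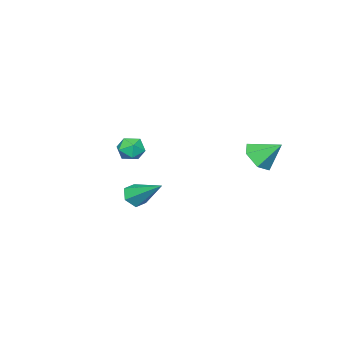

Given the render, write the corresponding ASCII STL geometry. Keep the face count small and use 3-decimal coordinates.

solid 
facet normal -0.405 -0.298 0.864
outer loop
vertex -1.399 -3.079 -2.115
vertex -1.489 -3.766 -2.394
vertex -0.858 -3.588 -2.037
endloop
endfacet
facet normal 0.071 0.224 0.972
outer loop
vertex -1.399 -3.079 -2.115
vertex -0.858 -3.588 -2.037
vertex -0.685 -2.883 -2.212
endloop
endfacet
facet normal -0.137 0.793 0.593
outer loop
vertex -1.399 -3.079 -2.115
vertex -0.685 -2.883 -2.212
vertex -1.209 -2.626 -2.677
endloop
endfacet
facet normal -0.740 0.623 0.252
outer loop
vertex -1.399 -3.079 -2.115
vertex -1.209 -2.626 -2.677
vertex -1.706 -3.171 -2.789
endloop
endfacet
facet normal -0.906 -0.052 0.420
outer loop
vertex -1.399 -3.079 -2.115
vertex -1.706 -3.171 -2.789
vertex -1.489 -3.766 -2.394
endloop
endfacet
facet normal 0.699 0.006 0.715
outer loop
vertex -0.685 -2.883 -2.212
vertex -0.858 -3.588 -2.037
vertex -0.334 -3.449 -2.551
endloop
endfacet
facet normal -0.069 -0.838 0.541
outer loop
vertex -0.858 -3.588 -2.037
vertex -1.489 -3.766 -2.394
vertex -0.831 -3.994 -2.663
endloop
endfacet
facet normal -0.880 -0.439 -0.178
outer loop
vertex -1.489 -3.766 -2.394
vertex -1.706 -3.171 -2.789
vertex -1.355 -3.737 -3.128
endloop
endfacet
facet normal -0.613 0.651 -0.449
outer loop
vertex -1.706 -3.171 -2.789
vertex -1.209 -2.626 -2.677
vertex -1.182 -3.032 -3.303
endloop
endfacet
facet normal 0.363 0.926 0.103
outer loop
vertex -1.209 -2.626 -2.677
vertex -0.685 -2.883 -2.212
vertex -0.551 -2.854 -2.946
endloop
endfacet
facet normal 0.740 -0.623 -0.252
outer loop
vertex -0.641 -3.541 -3.225
vertex -0.334 -3.449 -2.551
vertex -0.831 -3.994 -2.663
endloop
endfacet
facet normal 0.137 -0.793 -0.593
outer loop
vertex -0.641 -3.541 -3.225
vertex -0.831 -3.994 -2.663
vertex -1.355 -3.737 -3.128
endloop
endfacet
facet normal -0.071 -0.224 -0.972
outer loop
vertex -0.641 -3.541 -3.225
vertex -1.355 -3.737 -3.128
vertex -1.182 -3.032 -3.303
endloop
endfacet
facet normal 0.405 0.298 -0.864
outer loop
vertex -0.641 -3.541 -3.225
vertex -1.182 -3.032 -3.303
vertex -0.551 -2.854 -2.946
endloop
endfacet
facet normal 0.906 0.052 -0.420
outer loop
vertex -0.641 -3.541 -3.225
vertex -0.551 -2.854 -2.946
vertex -0.334 -3.449 -2.551
endloop
endfacet
facet normal 0.613 -0.651 0.449
outer loop
vertex -0.831 -3.994 -2.663
vertex -0.334 -3.449 -2.551
vertex -0.858 -3.588 -2.037
endloop
endfacet
facet normal -0.363 -0.926 -0.103
outer loop
vertex -1.355 -3.737 -3.128
vertex -0.831 -3.994 -2.663
vertex -1.489 -3.766 -2.394
endloop
endfacet
facet normal -0.699 -0.006 -0.715
outer loop
vertex -1.182 -3.032 -3.303
vertex -1.355 -3.737 -3.128
vertex -1.706 -3.171 -2.789
endloop
endfacet
facet normal 0.069 0.838 -0.541
outer loop
vertex -0.551 -2.854 -2.946
vertex -1.182 -3.032 -3.303
vertex -1.209 -2.626 -2.677
endloop
endfacet
facet normal 0.880 0.439 0.178
outer loop
vertex -0.334 -3.449 -2.551
vertex -0.551 -2.854 -2.946
vertex -0.685 -2.883 -2.212
endloop
endfacet
facet normal -0.035 -0.818 -0.575
outer loop
vertex 2.339 -0.29 -4.184
vertex 2.007 -0.609 -3.71
vertex 1.679 -0.27 -4.172
endloop
endfacet
facet normal 0.013 0.788 -0.616
outer loop
vertex 2.339 -0.29 -4.184
vertex 1.679 -0.27 -4.172
vertex 2.073 0.929 -2.63
endloop
endfacet
facet normal -0.036 -0.818 -0.575
outer loop
vertex 1.679 -0.27 -4.172
vertex 2.007 -0.609 -3.71
vertex 1.347 -0.588 -3.699
endloop
endfacet
facet normal -0.816 0.539 -0.210
outer loop
vertex 1.679 -0.27 -4.172
vertex 1.347 -0.588 -3.699
vertex 2.073 0.929 -2.63
endloop
endfacet
facet normal -0.036 -0.818 -0.575
outer loop
vertex 1.347 -0.588 -3.699
vertex 2.007 -0.609 -3.71
vertex 1.675 -0.927 -3.237
endloop
endfacet
facet normal -0.819 -0.012 0.573
outer loop
vertex 1.347 -0.588 -3.699
vertex 1.675 -0.927 -3.237
vertex 2.073 0.929 -2.63
endloop
endfacet
facet normal -0.034 -0.818 -0.574
outer loop
vertex 1.675 -0.927 -3.237
vertex 2.007 -0.609 -3.71
vertex 2.335 -0.947 -3.248
endloop
endfacet
facet normal 0.006 -0.312 0.950
outer loop
vertex 1.675 -0.927 -3.237
vertex 2.335 -0.947 -3.248
vertex 2.073 0.929 -2.63
endloop
endfacet
facet normal -0.035 -0.818 -0.574
outer loop
vertex 2.335 -0.947 -3.248
vertex 2.007 -0.609 -3.71
vertex 2.666 -0.629 -3.722
endloop
endfacet
facet normal 0.837 -0.062 0.543
outer loop
vertex 2.335 -0.947 -3.248
vertex 2.666 -0.629 -3.722
vertex 2.073 0.929 -2.63
endloop
endfacet
facet normal -0.035 -0.817 -0.575
outer loop
vertex 2.666 -0.629 -3.722
vertex 2.007 -0.609 -3.71
vertex 2.339 -0.29 -4.184
endloop
endfacet
facet normal 0.841 0.487 -0.238
outer loop
vertex 2.666 -0.629 -3.722
vertex 2.339 -0.29 -4.184
vertex 2.073 0.929 -2.63
endloop
endfacet
facet normal 0.281 -0.710 -0.646
outer loop
vertex -2.118 2.278 -1.822
vertex -2.876 2.39 -2.275
vertex -2.155 2.868 -2.487
endloop
endfacet
facet normal 0.700 0.553 0.452
outer loop
vertex -2.118 2.278 -1.822
vertex -2.155 2.868 -2.487
vertex -3.264 3.37 -1.385
endloop
endfacet
facet normal 0.281 -0.710 -0.645
outer loop
vertex -2.155 2.868 -2.487
vertex -2.876 2.39 -2.275
vertex -2.913 2.98 -2.941
endloop
endfacet
facet normal 0.250 0.951 -0.182
outer loop
vertex -2.155 2.868 -2.487
vertex -2.913 2.98 -2.941
vertex -3.264 3.37 -1.385
endloop
endfacet
facet normal 0.282 -0.710 -0.645
outer loop
vertex -2.913 2.98 -2.941
vertex -2.876 2.39 -2.275
vertex -3.633 2.502 -2.729
endloop
endfacet
facet normal -0.588 0.744 -0.319
outer loop
vertex -2.913 2.98 -2.941
vertex -3.633 2.502 -2.729
vertex -3.264 3.37 -1.385
endloop
endfacet
facet normal 0.282 -0.710 -0.645
outer loop
vertex -3.633 2.502 -2.729
vertex -2.876 2.39 -2.275
vertex -3.596 1.912 -2.064
endloop
endfacet
facet normal -0.974 0.139 0.178
outer loop
vertex -3.633 2.502 -2.729
vertex -3.596 1.912 -2.064
vertex -3.264 3.37 -1.385
endloop
endfacet
facet normal 0.282 -0.710 -0.645
outer loop
vertex -3.596 1.912 -2.064
vertex -2.876 2.39 -2.275
vertex -2.839 1.8 -1.61
endloop
endfacet
facet normal -0.525 -0.258 0.811
outer loop
vertex -3.596 1.912 -2.064
vertex -2.839 1.8 -1.61
vertex -3.264 3.37 -1.385
endloop
endfacet
facet normal 0.281 -0.710 -0.646
outer loop
vertex -2.839 1.8 -1.61
vertex -2.876 2.39 -2.275
vertex -2.118 2.278 -1.822
endloop
endfacet
facet normal 0.313 -0.051 0.948
outer loop
vertex -2.839 1.8 -1.61
vertex -2.118 2.278 -1.822
vertex -3.264 3.37 -1.385
endloop
endfacet

endsolid


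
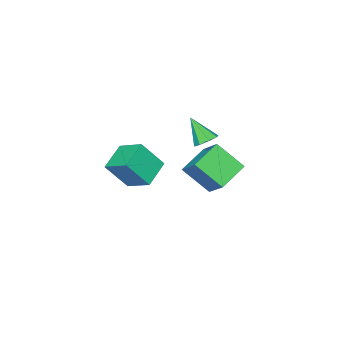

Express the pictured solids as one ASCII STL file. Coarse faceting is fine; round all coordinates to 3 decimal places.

solid 
facet normal -0.893 -0.224 0.390
outer loop
vertex 2.778 -2.015 0.294
vertex 2.74 -0.539 1.054
vertex 1.912 -1.243 -1.248
endloop
endfacet
facet normal 0.023 -0.889 -0.458
outer loop
vertex 3.44 -0.861 -1.914
vertex 2.778 -2.015 0.294
vertex 1.912 -1.243 -1.248
endloop
endfacet
facet normal -0.893 -0.223 0.390
outer loop
vertex 1.912 -1.243 -1.248
vertex 2.74 -0.539 1.054
vertex 1.874 0.233 -0.489
endloop
endfacet
facet normal -0.448 0.400 -0.800
outer loop
vertex 1.874 0.233 -0.489
vertex 3.44 -0.861 -1.914
vertex 1.912 -1.243 -1.248
endloop
endfacet
facet normal 0.448 -0.400 0.799
outer loop
vertex 2.778 -2.015 0.294
vertex 4.268 -0.157 0.388
vertex 2.74 -0.539 1.054
endloop
endfacet
facet normal 0.023 -0.889 -0.458
outer loop
vertex 4.306 -1.633 -0.371
vertex 2.778 -2.015 0.294
vertex 3.44 -0.861 -1.914
endloop
endfacet
facet normal 0.448 -0.400 0.800
outer loop
vertex 4.306 -1.633 -0.371
vertex 4.268 -0.157 0.388
vertex 2.778 -2.015 0.294
endloop
endfacet
facet normal -0.023 0.889 0.458
outer loop
vertex 2.74 -0.539 1.054
vertex 4.268 -0.157 0.388
vertex 1.874 0.233 -0.489
endloop
endfacet
facet normal -0.448 0.400 -0.800
outer loop
vertex 3.402 0.615 -1.154
vertex 3.44 -0.861 -1.914
vertex 1.874 0.233 -0.489
endloop
endfacet
facet normal -0.023 0.889 0.458
outer loop
vertex 1.874 0.233 -0.489
vertex 4.268 -0.157 0.388
vertex 3.402 0.615 -1.154
endloop
endfacet
facet normal 0.893 0.224 -0.390
outer loop
vertex 3.402 0.615 -1.154
vertex 4.306 -1.633 -0.371
vertex 3.44 -0.861 -1.914
endloop
endfacet
facet normal 0.893 0.223 -0.390
outer loop
vertex 4.268 -0.157 0.388
vertex 4.306 -1.633 -0.371
vertex 3.402 0.615 -1.154
endloop
endfacet
facet normal -0.936 -0.032 0.350
outer loop
vertex -3.49 -0.849 -2.111
vertex -4.068 0.624 -3.522
vertex -3.886 -2.128 -3.285
endloop
endfacet
facet normal 0.273 -0.695 0.665
outer loop
vertex -2.032 -2.064 -3.978
vertex -3.49 -0.849 -2.111
vertex -3.886 -2.128 -3.285
endloop
endfacet
facet normal -0.936 -0.032 0.351
outer loop
vertex -3.886 -2.128 -3.285
vertex -4.068 0.624 -3.522
vertex -4.464 -0.654 -4.695
endloop
endfacet
facet normal -0.222 -0.718 -0.660
outer loop
vertex -4.464 -0.654 -4.695
vertex -2.032 -2.064 -3.978
vertex -3.886 -2.128 -3.285
endloop
endfacet
facet normal 0.222 0.718 0.659
outer loop
vertex -3.49 -0.849 -2.111
vertex -2.214 0.688 -4.215
vertex -4.068 0.624 -3.522
endloop
endfacet
facet normal 0.273 -0.695 0.665
outer loop
vertex -1.636 -0.786 -2.805
vertex -3.49 -0.849 -2.111
vertex -2.032 -2.064 -3.978
endloop
endfacet
facet normal 0.222 0.718 0.659
outer loop
vertex -1.636 -0.786 -2.805
vertex -2.214 0.688 -4.215
vertex -3.49 -0.849 -2.111
endloop
endfacet
facet normal -0.273 0.695 -0.665
outer loop
vertex -4.068 0.624 -3.522
vertex -2.214 0.688 -4.215
vertex -4.464 -0.654 -4.695
endloop
endfacet
facet normal -0.222 -0.719 -0.659
outer loop
vertex -2.61 -0.591 -5.389
vertex -2.032 -2.064 -3.978
vertex -4.464 -0.654 -4.695
endloop
endfacet
facet normal -0.273 0.695 -0.665
outer loop
vertex -4.464 -0.654 -4.695
vertex -2.214 0.688 -4.215
vertex -2.61 -0.591 -5.389
endloop
endfacet
facet normal 0.936 0.032 -0.350
outer loop
vertex -2.61 -0.591 -5.389
vertex -1.636 -0.786 -2.805
vertex -2.032 -2.064 -3.978
endloop
endfacet
facet normal 0.936 0.032 -0.350
outer loop
vertex -2.214 0.688 -4.215
vertex -1.636 -0.786 -2.805
vertex -2.61 -0.591 -5.389
endloop
endfacet
facet normal -0.014 0.630 -0.777
outer loop
vertex -1.301 -0.536 -1.098
vertex -1.952 -0.269 -0.87
vertex -1.243 -0.098 -0.744
endloop
endfacet
facet normal 0.931 -0.295 0.213
outer loop
vertex -1.301 -0.536 -1.098
vertex -1.243 -0.098 -0.744
vertex -1.928 -1.371 0.49
endloop
endfacet
facet normal -0.014 0.629 -0.777
outer loop
vertex -1.243 -0.098 -0.744
vertex -1.952 -0.269 -0.87
vertex -1.601 0.24 -0.464
endloop
endfacet
facet normal 0.727 0.235 0.646
outer loop
vertex -1.243 -0.098 -0.744
vertex -1.601 0.24 -0.464
vertex -1.928 -1.371 0.49
endloop
endfacet
facet normal -0.013 0.629 -0.777
outer loop
vertex -1.601 0.24 -0.464
vertex -1.952 -0.269 -0.87
vertex -2.165 0.28 -0.422
endloop
endfacet
facet normal 0.099 0.492 0.865
outer loop
vertex -1.601 0.24 -0.464
vertex -2.165 0.28 -0.422
vertex -1.928 -1.371 0.49
endloop
endfacet
facet normal -0.014 0.629 -0.777
outer loop
vertex -2.165 0.28 -0.422
vertex -1.952 -0.269 -0.87
vertex -2.604 -0.002 -0.642
endloop
endfacet
facet normal -0.583 0.327 0.744
outer loop
vertex -2.165 0.28 -0.422
vertex -2.604 -0.002 -0.642
vertex -1.928 -1.371 0.49
endloop
endfacet
facet normal -0.014 0.629 -0.777
outer loop
vertex -2.604 -0.002 -0.642
vertex -1.952 -0.269 -0.87
vertex -2.661 -0.441 -0.996
endloop
endfacet
facet normal -0.922 -0.164 0.352
outer loop
vertex -2.604 -0.002 -0.642
vertex -2.661 -0.441 -0.996
vertex -1.928 -1.371 0.49
endloop
endfacet
facet normal -0.014 0.629 -0.777
outer loop
vertex -2.661 -0.441 -0.996
vertex -1.952 -0.269 -0.87
vertex -2.303 -0.779 -1.276
endloop
endfacet
facet normal -0.717 -0.693 -0.080
outer loop
vertex -2.661 -0.441 -0.996
vertex -2.303 -0.779 -1.276
vertex -1.928 -1.371 0.49
endloop
endfacet
facet normal -0.014 0.629 -0.777
outer loop
vertex -2.303 -0.779 -1.276
vertex -1.952 -0.269 -0.87
vertex -1.74 -0.818 -1.318
endloop
endfacet
facet normal -0.088 -0.950 -0.300
outer loop
vertex -2.303 -0.779 -1.276
vertex -1.74 -0.818 -1.318
vertex -1.928 -1.371 0.49
endloop
endfacet
facet normal -0.014 0.629 -0.777
outer loop
vertex -1.74 -0.818 -1.318
vertex -1.952 -0.269 -0.87
vertex -1.301 -0.536 -1.098
endloop
endfacet
facet normal 0.594 -0.785 -0.178
outer loop
vertex -1.74 -0.818 -1.318
vertex -1.301 -0.536 -1.098
vertex -1.928 -1.371 0.49
endloop
endfacet

endsolid


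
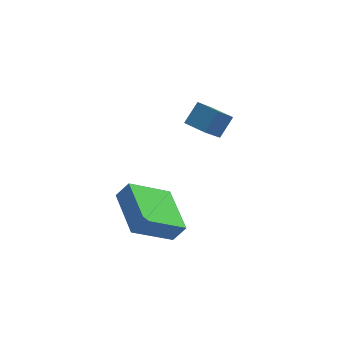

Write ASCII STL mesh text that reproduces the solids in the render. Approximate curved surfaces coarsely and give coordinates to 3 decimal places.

solid 
facet normal -0.585 0.006 -0.811
outer loop
vertex -3.154 -4.278 -1.138
vertex -3.596 -2.232 -0.805
vertex -1.547 -3.743 -2.293
endloop
endfacet
facet normal 0.208 -0.965 -0.157
outer loop
vertex -1.044 -3.748 -1.595
vertex -3.154 -4.278 -1.138
vertex -1.547 -3.743 -2.293
endloop
endfacet
facet normal -0.585 0.006 -0.811
outer loop
vertex -1.547 -3.743 -2.293
vertex -3.596 -2.232 -0.805
vertex -1.989 -1.697 -1.96
endloop
endfacet
facet normal 0.784 0.261 -0.563
outer loop
vertex -1.989 -1.697 -1.96
vertex -1.044 -3.748 -1.595
vertex -1.547 -3.743 -2.293
endloop
endfacet
facet normal -0.784 -0.261 0.563
outer loop
vertex -3.154 -4.278 -1.138
vertex -3.093 -2.237 -0.107
vertex -3.596 -2.232 -0.805
endloop
endfacet
facet normal 0.208 -0.965 -0.157
outer loop
vertex -2.651 -4.283 -0.44
vertex -3.154 -4.278 -1.138
vertex -1.044 -3.748 -1.595
endloop
endfacet
facet normal -0.784 -0.261 0.563
outer loop
vertex -2.651 -4.283 -0.44
vertex -3.093 -2.237 -0.107
vertex -3.154 -4.278 -1.138
endloop
endfacet
facet normal -0.208 0.965 0.157
outer loop
vertex -3.596 -2.232 -0.805
vertex -3.093 -2.237 -0.107
vertex -1.989 -1.697 -1.96
endloop
endfacet
facet normal 0.784 0.261 -0.563
outer loop
vertex -1.486 -1.702 -1.262
vertex -1.044 -3.748 -1.595
vertex -1.989 -1.697 -1.96
endloop
endfacet
facet normal -0.208 0.965 0.157
outer loop
vertex -1.989 -1.697 -1.96
vertex -3.093 -2.237 -0.107
vertex -1.486 -1.702 -1.262
endloop
endfacet
facet normal 0.585 -0.006 0.811
outer loop
vertex -1.486 -1.702 -1.262
vertex -2.651 -4.283 -0.44
vertex -1.044 -3.748 -1.595
endloop
endfacet
facet normal 0.585 -0.006 0.811
outer loop
vertex -3.093 -2.237 -0.107
vertex -2.651 -4.283 -0.44
vertex -1.486 -1.702 -1.262
endloop
endfacet
facet normal -0.777 0.616 0.131
outer loop
vertex -0.434 -1.592 4.024
vertex 0.267 -0.402 2.591
vertex -0.982 -2.131 3.309
endloop
endfacet
facet normal -0.353 -0.597 0.720
outer loop
vertex -0.267 -2.698 3.189
vertex -0.434 -1.592 4.024
vertex -0.982 -2.131 3.309
endloop
endfacet
facet normal -0.777 0.616 0.131
outer loop
vertex -0.982 -2.131 3.309
vertex 0.267 -0.402 2.591
vertex -0.281 -0.942 1.876
endloop
endfacet
facet normal -0.522 -0.514 -0.681
outer loop
vertex -0.281 -0.942 1.876
vertex -0.267 -2.698 3.189
vertex -0.982 -2.131 3.309
endloop
endfacet
facet normal 0.522 0.513 0.681
outer loop
vertex -0.434 -1.592 4.024
vertex 0.982 -0.969 2.471
vertex 0.267 -0.402 2.591
endloop
endfacet
facet normal -0.352 -0.597 0.721
outer loop
vertex 0.281 -2.158 3.904
vertex -0.434 -1.592 4.024
vertex -0.267 -2.698 3.189
endloop
endfacet
facet normal 0.521 0.514 0.681
outer loop
vertex 0.281 -2.158 3.904
vertex 0.982 -0.969 2.471
vertex -0.434 -1.592 4.024
endloop
endfacet
facet normal 0.352 0.597 -0.721
outer loop
vertex 0.267 -0.402 2.591
vertex 0.982 -0.969 2.471
vertex -0.281 -0.942 1.876
endloop
endfacet
facet normal -0.521 -0.514 -0.682
outer loop
vertex 0.434 -1.508 1.756
vertex -0.267 -2.698 3.189
vertex -0.281 -0.942 1.876
endloop
endfacet
facet normal 0.352 0.598 -0.720
outer loop
vertex -0.281 -0.942 1.876
vertex 0.982 -0.969 2.471
vertex 0.434 -1.508 1.756
endloop
endfacet
facet normal 0.777 -0.615 -0.131
outer loop
vertex 0.434 -1.508 1.756
vertex 0.281 -2.158 3.904
vertex -0.267 -2.698 3.189
endloop
endfacet
facet normal 0.777 -0.616 -0.131
outer loop
vertex 0.982 -0.969 2.471
vertex 0.281 -2.158 3.904
vertex 0.434 -1.508 1.756
endloop
endfacet

endsolid


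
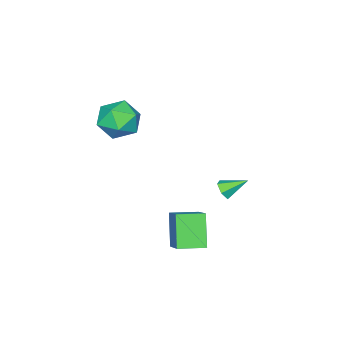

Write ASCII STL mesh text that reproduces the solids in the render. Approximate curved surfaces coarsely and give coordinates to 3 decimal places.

solid 
facet normal 0.506 0.677 -0.535
outer loop
vertex 1.929 -1.001 1.689
vertex 1.19 -0.132 2.091
vertex 2.197 -0.4 2.704
endloop
endfacet
facet normal 0.933 0.143 -0.331
outer loop
vertex 1.929 -1.001 1.689
vertex 2.197 -0.4 2.704
vertex 2.361 -1.597 2.648
endloop
endfacet
facet normal 0.662 -0.465 -0.587
outer loop
vertex 1.929 -1.001 1.689
vertex 2.361 -1.597 2.648
vertex 1.455 -2.069 2.001
endloop
endfacet
facet normal 0.067 -0.307 -0.949
outer loop
vertex 1.929 -1.001 1.689
vertex 1.455 -2.069 2.001
vertex 0.731 -1.163 1.657
endloop
endfacet
facet normal -0.029 0.399 -0.917
outer loop
vertex 1.929 -1.001 1.689
vertex 0.731 -1.163 1.657
vertex 1.19 -0.132 2.091
endloop
endfacet
facet normal 0.918 0.108 0.381
outer loop
vertex 2.361 -1.597 2.648
vertex 2.197 -0.4 2.704
vertex 1.889 -1.097 3.643
endloop
endfacet
facet normal 0.227 0.972 0.052
outer loop
vertex 2.197 -0.4 2.704
vertex 1.19 -0.132 2.091
vertex 1.165 -0.191 3.299
endloop
endfacet
facet normal -0.639 0.522 -0.565
outer loop
vertex 1.19 -0.132 2.091
vertex 0.731 -1.163 1.657
vertex 0.259 -0.663 2.652
endloop
endfacet
facet normal -0.482 -0.620 -0.619
outer loop
vertex 0.731 -1.163 1.657
vertex 1.455 -2.069 2.001
vertex 0.423 -1.86 2.596
endloop
endfacet
facet normal 0.480 -0.877 -0.033
outer loop
vertex 1.455 -2.069 2.001
vertex 2.361 -1.597 2.648
vertex 1.43 -2.128 3.209
endloop
endfacet
facet normal -0.067 0.307 0.949
outer loop
vertex 0.691 -1.259 3.611
vertex 1.889 -1.097 3.643
vertex 1.165 -0.191 3.299
endloop
endfacet
facet normal -0.662 0.465 0.587
outer loop
vertex 0.691 -1.259 3.611
vertex 1.165 -0.191 3.299
vertex 0.259 -0.663 2.652
endloop
endfacet
facet normal -0.933 -0.143 0.331
outer loop
vertex 0.691 -1.259 3.611
vertex 0.259 -0.663 2.652
vertex 0.423 -1.86 2.596
endloop
endfacet
facet normal -0.506 -0.677 0.535
outer loop
vertex 0.691 -1.259 3.611
vertex 0.423 -1.86 2.596
vertex 1.43 -2.128 3.209
endloop
endfacet
facet normal 0.029 -0.399 0.917
outer loop
vertex 0.691 -1.259 3.611
vertex 1.43 -2.128 3.209
vertex 1.889 -1.097 3.643
endloop
endfacet
facet normal 0.482 0.620 0.619
outer loop
vertex 1.165 -0.191 3.299
vertex 1.889 -1.097 3.643
vertex 2.197 -0.4 2.704
endloop
endfacet
facet normal -0.480 0.877 0.033
outer loop
vertex 0.259 -0.663 2.652
vertex 1.165 -0.191 3.299
vertex 1.19 -0.132 2.091
endloop
endfacet
facet normal -0.918 -0.108 -0.381
outer loop
vertex 0.423 -1.86 2.596
vertex 0.259 -0.663 2.652
vertex 0.731 -1.163 1.657
endloop
endfacet
facet normal -0.227 -0.972 -0.052
outer loop
vertex 1.43 -2.128 3.209
vertex 0.423 -1.86 2.596
vertex 1.455 -2.069 2.001
endloop
endfacet
facet normal 0.639 -0.522 0.565
outer loop
vertex 1.889 -1.097 3.643
vertex 1.43 -2.128 3.209
vertex 2.361 -1.597 2.648
endloop
endfacet
facet normal -0.724 0.687 -0.071
outer loop
vertex 0.337 2.884 -2.742
vertex 1.377 4.096 -1.623
vertex 1.183 3.612 -4.317
endloop
endfacet
facet normal -0.533 -0.621 -0.574
outer loop
vertex 2.203 2.644 -4.217
vertex 0.337 2.884 -2.742
vertex 1.183 3.612 -4.317
endloop
endfacet
facet normal -0.724 0.686 -0.071
outer loop
vertex 1.183 3.612 -4.317
vertex 1.377 4.096 -1.623
vertex 2.222 4.824 -3.198
endloop
endfacet
facet normal 0.438 0.377 -0.816
outer loop
vertex 2.222 4.824 -3.198
vertex 2.203 2.644 -4.217
vertex 1.183 3.612 -4.317
endloop
endfacet
facet normal -0.438 -0.377 0.816
outer loop
vertex 0.337 2.884 -2.742
vertex 2.397 3.128 -1.523
vertex 1.377 4.096 -1.623
endloop
endfacet
facet normal -0.533 -0.622 -0.574
outer loop
vertex 1.358 1.916 -2.642
vertex 0.337 2.884 -2.742
vertex 2.203 2.644 -4.217
endloop
endfacet
facet normal -0.438 -0.378 0.816
outer loop
vertex 1.358 1.916 -2.642
vertex 2.397 3.128 -1.523
vertex 0.337 2.884 -2.742
endloop
endfacet
facet normal 0.534 0.622 0.574
outer loop
vertex 1.377 4.096 -1.623
vertex 2.397 3.128 -1.523
vertex 2.222 4.824 -3.198
endloop
endfacet
facet normal 0.438 0.378 -0.816
outer loop
vertex 3.243 3.856 -3.098
vertex 2.203 2.644 -4.217
vertex 2.222 4.824 -3.198
endloop
endfacet
facet normal 0.533 0.622 0.574
outer loop
vertex 2.222 4.824 -3.198
vertex 2.397 3.128 -1.523
vertex 3.243 3.856 -3.098
endloop
endfacet
facet normal 0.724 -0.686 0.071
outer loop
vertex 3.243 3.856 -3.098
vertex 1.358 1.916 -2.642
vertex 2.203 2.644 -4.217
endloop
endfacet
facet normal 0.724 -0.686 0.071
outer loop
vertex 2.397 3.128 -1.523
vertex 1.358 1.916 -2.642
vertex 3.243 3.856 -3.098
endloop
endfacet
facet normal 0.501 -0.690 -0.522
outer loop
vertex -2.092 2.174 -2.489
vertex -2.364 2.364 -3.001
vertex -1.837 2.614 -2.826
endloop
endfacet
facet normal 0.529 0.301 0.793
outer loop
vertex -2.092 2.174 -2.489
vertex -1.837 2.614 -2.826
vertex -3.056 3.316 -2.279
endloop
endfacet
facet normal 0.501 -0.690 -0.523
outer loop
vertex -1.837 2.614 -2.826
vertex -2.364 2.364 -3.001
vertex -2.109 2.804 -3.337
endloop
endfacet
facet normal 0.514 0.857 0.045
outer loop
vertex -1.837 2.614 -2.826
vertex -2.109 2.804 -3.337
vertex -3.056 3.316 -2.279
endloop
endfacet
facet normal 0.501 -0.690 -0.523
outer loop
vertex -2.109 2.804 -3.337
vertex -2.364 2.364 -3.001
vertex -2.637 2.553 -3.512
endloop
endfacet
facet normal -0.195 0.803 -0.563
outer loop
vertex -2.109 2.804 -3.337
vertex -2.637 2.553 -3.512
vertex -3.056 3.316 -2.279
endloop
endfacet
facet normal 0.500 -0.690 -0.523
outer loop
vertex -2.637 2.553 -3.512
vertex -2.364 2.364 -3.001
vertex -2.892 2.113 -3.175
endloop
endfacet
facet normal -0.887 0.192 -0.420
outer loop
vertex -2.637 2.553 -3.512
vertex -2.892 2.113 -3.175
vertex -3.056 3.316 -2.279
endloop
endfacet
facet normal 0.500 -0.691 -0.522
outer loop
vertex -2.892 2.113 -3.175
vertex -2.364 2.364 -3.001
vertex -2.62 1.924 -2.664
endloop
endfacet
facet normal -0.871 -0.364 0.329
outer loop
vertex -2.892 2.113 -3.175
vertex -2.62 1.924 -2.664
vertex -3.056 3.316 -2.279
endloop
endfacet
facet normal 0.500 -0.691 -0.522
outer loop
vertex -2.62 1.924 -2.664
vertex -2.364 2.364 -3.001
vertex -2.092 2.174 -2.489
endloop
endfacet
facet normal -0.164 -0.310 0.936
outer loop
vertex -2.62 1.924 -2.664
vertex -2.092 2.174 -2.489
vertex -3.056 3.316 -2.279
endloop
endfacet

endsolid


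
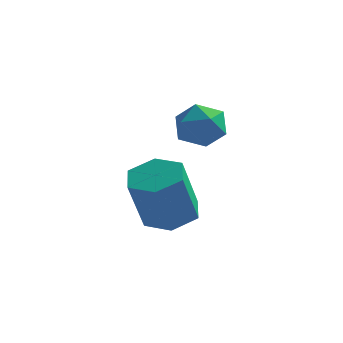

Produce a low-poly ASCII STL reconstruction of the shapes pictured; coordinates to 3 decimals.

solid 
facet normal 0.080 0.408 -0.910
outer loop
vertex 3.802 -3.207 -0.652
vertex 3.092 -3.086 -0.66
vertex 3.539 -2.587 -0.397
endloop
endfacet
facet normal 0.927 0.304 0.218
outer loop
vertex 3.802 -3.207 -0.652
vertex 3.539 -2.587 -0.397
vertex 3.678 -3.835 0.749
endloop
endfacet
facet normal 0.928 0.303 0.218
outer loop
vertex 3.678 -3.835 0.749
vertex 3.539 -2.587 -0.397
vertex 3.415 -3.214 1.004
endloop
endfacet
facet normal -0.081 -0.408 0.909
outer loop
vertex 3.678 -3.835 0.749
vertex 3.415 -3.214 1.004
vertex 2.968 -3.714 0.74
endloop
endfacet
facet normal 0.081 0.407 -0.910
outer loop
vertex 3.539 -2.587 -0.397
vertex 3.092 -3.086 -0.66
vertex 2.83 -2.466 -0.406
endloop
endfacet
facet normal 0.148 0.898 0.415
outer loop
vertex 3.539 -2.587 -0.397
vertex 2.83 -2.466 -0.406
vertex 3.415 -3.214 1.004
endloop
endfacet
facet normal 0.148 0.898 0.415
outer loop
vertex 3.415 -3.214 1.004
vertex 2.83 -2.466 -0.406
vertex 2.705 -3.093 0.995
endloop
endfacet
facet normal -0.081 -0.408 0.909
outer loop
vertex 3.415 -3.214 1.004
vertex 2.705 -3.093 0.995
vertex 2.968 -3.714 0.74
endloop
endfacet
facet normal 0.081 0.407 -0.910
outer loop
vertex 2.83 -2.466 -0.406
vertex 3.092 -3.086 -0.66
vertex 2.382 -2.965 -0.669
endloop
endfacet
facet normal -0.779 0.595 0.197
outer loop
vertex 2.83 -2.466 -0.406
vertex 2.382 -2.965 -0.669
vertex 2.705 -3.093 0.995
endloop
endfacet
facet normal -0.780 0.594 0.197
outer loop
vertex 2.705 -3.093 0.995
vertex 2.382 -2.965 -0.669
vertex 2.258 -3.593 0.732
endloop
endfacet
facet normal -0.080 -0.407 0.910
outer loop
vertex 2.705 -3.093 0.995
vertex 2.258 -3.593 0.732
vertex 2.968 -3.714 0.74
endloop
endfacet
facet normal 0.081 0.408 -0.909
outer loop
vertex 2.382 -2.965 -0.669
vertex 3.092 -3.086 -0.66
vertex 2.645 -3.586 -0.924
endloop
endfacet
facet normal -0.928 -0.303 -0.218
outer loop
vertex 2.382 -2.965 -0.669
vertex 2.645 -3.586 -0.924
vertex 2.258 -3.593 0.732
endloop
endfacet
facet normal -0.927 -0.304 -0.218
outer loop
vertex 2.258 -3.593 0.732
vertex 2.645 -3.586 -0.924
vertex 2.521 -4.213 0.477
endloop
endfacet
facet normal -0.080 -0.408 0.910
outer loop
vertex 2.258 -3.593 0.732
vertex 2.521 -4.213 0.477
vertex 2.968 -3.714 0.74
endloop
endfacet
facet normal 0.081 0.408 -0.909
outer loop
vertex 2.645 -3.586 -0.924
vertex 3.092 -3.086 -0.66
vertex 3.355 -3.707 -0.915
endloop
endfacet
facet normal -0.148 -0.898 -0.415
outer loop
vertex 2.645 -3.586 -0.924
vertex 3.355 -3.707 -0.915
vertex 2.521 -4.213 0.477
endloop
endfacet
facet normal -0.148 -0.898 -0.415
outer loop
vertex 2.521 -4.213 0.477
vertex 3.355 -3.707 -0.915
vertex 3.23 -4.334 0.486
endloop
endfacet
facet normal -0.081 -0.407 0.910
outer loop
vertex 2.521 -4.213 0.477
vertex 3.23 -4.334 0.486
vertex 2.968 -3.714 0.74
endloop
endfacet
facet normal 0.080 0.407 -0.910
outer loop
vertex 3.355 -3.707 -0.915
vertex 3.092 -3.086 -0.66
vertex 3.802 -3.207 -0.652
endloop
endfacet
facet normal 0.780 -0.594 -0.196
outer loop
vertex 3.355 -3.707 -0.915
vertex 3.802 -3.207 -0.652
vertex 3.23 -4.334 0.486
endloop
endfacet
facet normal 0.779 -0.595 -0.198
outer loop
vertex 3.23 -4.334 0.486
vertex 3.802 -3.207 -0.652
vertex 3.678 -3.835 0.749
endloop
endfacet
facet normal -0.081 -0.407 0.910
outer loop
vertex 3.23 -4.334 0.486
vertex 3.678 -3.835 0.749
vertex 2.968 -3.714 0.74
endloop
endfacet
facet normal -0.659 -0.330 0.677
outer loop
vertex 3.194 -3.062 2.341
vertex 3.544 -3.634 2.403
vertex 3.686 -3.107 2.798
endloop
endfacet
facet normal -0.610 0.383 0.694
outer loop
vertex 3.194 -3.062 2.341
vertex 3.686 -3.107 2.798
vertex 3.619 -2.548 2.431
endloop
endfacet
facet normal -0.774 0.632 0.046
outer loop
vertex 3.194 -3.062 2.341
vertex 3.619 -2.548 2.431
vertex 3.435 -2.728 1.809
endloop
endfacet
facet normal -0.925 0.073 -0.373
outer loop
vertex 3.194 -3.062 2.341
vertex 3.435 -2.728 1.809
vertex 3.389 -3.399 1.792
endloop
endfacet
facet normal -0.854 -0.521 0.016
outer loop
vertex 3.194 -3.062 2.341
vertex 3.389 -3.399 1.792
vertex 3.544 -3.634 2.403
endloop
endfacet
facet normal 0.070 0.553 0.830
outer loop
vertex 3.619 -2.548 2.431
vertex 3.686 -3.107 2.798
vertex 4.231 -2.801 2.548
endloop
endfacet
facet normal -0.009 -0.598 0.801
outer loop
vertex 3.686 -3.107 2.798
vertex 3.544 -3.634 2.403
vertex 4.185 -3.472 2.531
endloop
endfacet
facet normal -0.324 -0.908 -0.267
outer loop
vertex 3.544 -3.634 2.403
vertex 3.389 -3.399 1.792
vertex 4.001 -3.652 1.909
endloop
endfacet
facet normal -0.441 0.053 -0.896
outer loop
vertex 3.389 -3.399 1.792
vertex 3.435 -2.728 1.809
vertex 3.934 -3.093 1.542
endloop
endfacet
facet normal -0.198 0.956 -0.218
outer loop
vertex 3.435 -2.728 1.809
vertex 3.619 -2.548 2.431
vertex 4.076 -2.566 1.937
endloop
endfacet
facet normal 0.925 -0.073 0.373
outer loop
vertex 4.426 -3.138 1.999
vertex 4.231 -2.801 2.548
vertex 4.185 -3.472 2.531
endloop
endfacet
facet normal 0.774 -0.632 -0.046
outer loop
vertex 4.426 -3.138 1.999
vertex 4.185 -3.472 2.531
vertex 4.001 -3.652 1.909
endloop
endfacet
facet normal 0.610 -0.383 -0.694
outer loop
vertex 4.426 -3.138 1.999
vertex 4.001 -3.652 1.909
vertex 3.934 -3.093 1.542
endloop
endfacet
facet normal 0.659 0.330 -0.677
outer loop
vertex 4.426 -3.138 1.999
vertex 3.934 -3.093 1.542
vertex 4.076 -2.566 1.937
endloop
endfacet
facet normal 0.854 0.521 -0.016
outer loop
vertex 4.426 -3.138 1.999
vertex 4.076 -2.566 1.937
vertex 4.231 -2.801 2.548
endloop
endfacet
facet normal 0.441 -0.053 0.896
outer loop
vertex 4.185 -3.472 2.531
vertex 4.231 -2.801 2.548
vertex 3.686 -3.107 2.798
endloop
endfacet
facet normal 0.198 -0.956 0.218
outer loop
vertex 4.001 -3.652 1.909
vertex 4.185 -3.472 2.531
vertex 3.544 -3.634 2.403
endloop
endfacet
facet normal -0.070 -0.553 -0.830
outer loop
vertex 3.934 -3.093 1.542
vertex 4.001 -3.652 1.909
vertex 3.389 -3.399 1.792
endloop
endfacet
facet normal 0.009 0.598 -0.801
outer loop
vertex 4.076 -2.566 1.937
vertex 3.934 -3.093 1.542
vertex 3.435 -2.728 1.809
endloop
endfacet
facet normal 0.324 0.908 0.267
outer loop
vertex 4.231 -2.801 2.548
vertex 4.076 -2.566 1.937
vertex 3.619 -2.548 2.431
endloop
endfacet

endsolid


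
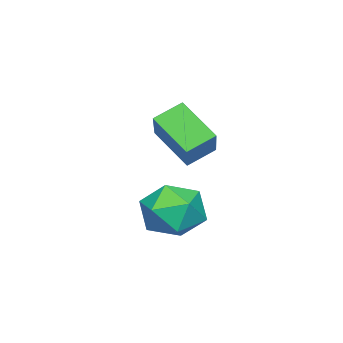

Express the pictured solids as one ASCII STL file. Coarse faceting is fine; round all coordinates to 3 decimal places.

solid 
facet normal -0.760 0.650 0.017
outer loop
vertex -1.121 -2.626 1.178
vertex -1.797 -3.414 1.11
vertex -1.486 -3.075 2.043
endloop
endfacet
facet normal -0.201 0.902 0.383
outer loop
vertex -1.121 -2.626 1.178
vertex -1.486 -3.075 2.043
vertex -0.478 -2.821 1.974
endloop
endfacet
facet normal 0.357 0.932 -0.060
outer loop
vertex -1.121 -2.626 1.178
vertex -0.478 -2.821 1.974
vertex -0.167 -3.003 0.997
endloop
endfacet
facet normal 0.144 0.700 -0.700
outer loop
vertex -1.121 -2.626 1.178
vertex -0.167 -3.003 0.997
vertex -0.982 -3.37 0.463
endloop
endfacet
facet normal -0.546 0.525 -0.653
outer loop
vertex -1.121 -2.626 1.178
vertex -0.982 -3.37 0.463
vertex -1.797 -3.414 1.11
endloop
endfacet
facet normal -0.048 0.433 0.900
outer loop
vertex -0.478 -2.821 1.974
vertex -1.486 -3.075 2.043
vertex -0.758 -3.73 2.397
endloop
endfacet
facet normal -0.951 0.027 0.307
outer loop
vertex -1.486 -3.075 2.043
vertex -1.797 -3.414 1.11
vertex -1.573 -4.097 1.863
endloop
endfacet
facet normal -0.606 -0.174 -0.776
outer loop
vertex -1.797 -3.414 1.11
vertex -0.982 -3.37 0.463
vertex -1.262 -4.279 0.886
endloop
endfacet
facet normal 0.511 0.107 -0.853
outer loop
vertex -0.982 -3.37 0.463
vertex -0.167 -3.003 0.997
vertex -0.254 -4.025 0.817
endloop
endfacet
facet normal 0.857 0.482 0.183
outer loop
vertex -0.167 -3.003 0.997
vertex -0.478 -2.821 1.974
vertex 0.057 -3.686 1.75
endloop
endfacet
facet normal -0.144 -0.700 0.700
outer loop
vertex -0.619 -4.474 1.682
vertex -0.758 -3.73 2.397
vertex -1.573 -4.097 1.863
endloop
endfacet
facet normal -0.357 -0.932 0.060
outer loop
vertex -0.619 -4.474 1.682
vertex -1.573 -4.097 1.863
vertex -1.262 -4.279 0.886
endloop
endfacet
facet normal 0.201 -0.902 -0.383
outer loop
vertex -0.619 -4.474 1.682
vertex -1.262 -4.279 0.886
vertex -0.254 -4.025 0.817
endloop
endfacet
facet normal 0.760 -0.650 -0.017
outer loop
vertex -0.619 -4.474 1.682
vertex -0.254 -4.025 0.817
vertex 0.057 -3.686 1.75
endloop
endfacet
facet normal 0.546 -0.525 0.653
outer loop
vertex -0.619 -4.474 1.682
vertex 0.057 -3.686 1.75
vertex -0.758 -3.73 2.397
endloop
endfacet
facet normal -0.511 -0.107 0.853
outer loop
vertex -1.573 -4.097 1.863
vertex -0.758 -3.73 2.397
vertex -1.486 -3.075 2.043
endloop
endfacet
facet normal -0.857 -0.482 -0.183
outer loop
vertex -1.262 -4.279 0.886
vertex -1.573 -4.097 1.863
vertex -1.797 -3.414 1.11
endloop
endfacet
facet normal 0.048 -0.433 -0.900
outer loop
vertex -0.254 -4.025 0.817
vertex -1.262 -4.279 0.886
vertex -0.982 -3.37 0.463
endloop
endfacet
facet normal 0.951 -0.027 -0.307
outer loop
vertex 0.057 -3.686 1.75
vertex -0.254 -4.025 0.817
vertex -0.167 -3.003 0.997
endloop
endfacet
facet normal 0.606 0.174 0.776
outer loop
vertex -0.758 -3.73 2.397
vertex 0.057 -3.686 1.75
vertex -0.478 -2.821 1.974
endloop
endfacet
facet normal -0.702 -0.388 -0.597
outer loop
vertex -3.247 -4.591 4.048
vertex -3.05 -3.417 3.054
vertex -2.539 -5.122 3.561
endloop
endfacet
facet normal -0.127 -0.757 0.641
outer loop
vertex -1.31 -4.443 4.606
vertex -3.247 -4.591 4.048
vertex -2.539 -5.122 3.561
endloop
endfacet
facet normal -0.702 -0.388 -0.597
outer loop
vertex -2.539 -5.122 3.561
vertex -3.05 -3.417 3.054
vertex -2.342 -3.948 2.567
endloop
endfacet
facet normal 0.701 -0.526 -0.482
outer loop
vertex -2.342 -3.948 2.567
vertex -1.31 -4.443 4.606
vertex -2.539 -5.122 3.561
endloop
endfacet
facet normal -0.701 0.526 0.482
outer loop
vertex -3.247 -4.591 4.048
vertex -1.821 -2.738 4.099
vertex -3.05 -3.417 3.054
endloop
endfacet
facet normal -0.127 -0.757 0.641
outer loop
vertex -2.018 -3.912 5.093
vertex -3.247 -4.591 4.048
vertex -1.31 -4.443 4.606
endloop
endfacet
facet normal -0.701 0.526 0.482
outer loop
vertex -2.018 -3.912 5.093
vertex -1.821 -2.738 4.099
vertex -3.247 -4.591 4.048
endloop
endfacet
facet normal 0.127 0.757 -0.641
outer loop
vertex -3.05 -3.417 3.054
vertex -1.821 -2.738 4.099
vertex -2.342 -3.948 2.567
endloop
endfacet
facet normal 0.701 -0.526 -0.482
outer loop
vertex -1.113 -3.269 3.612
vertex -1.31 -4.443 4.606
vertex -2.342 -3.948 2.567
endloop
endfacet
facet normal 0.127 0.757 -0.641
outer loop
vertex -2.342 -3.948 2.567
vertex -1.821 -2.738 4.099
vertex -1.113 -3.269 3.612
endloop
endfacet
facet normal 0.702 0.388 0.597
outer loop
vertex -1.113 -3.269 3.612
vertex -2.018 -3.912 5.093
vertex -1.31 -4.443 4.606
endloop
endfacet
facet normal 0.702 0.388 0.597
outer loop
vertex -1.821 -2.738 4.099
vertex -2.018 -3.912 5.093
vertex -1.113 -3.269 3.612
endloop
endfacet

endsolid


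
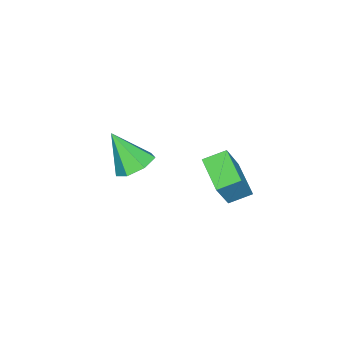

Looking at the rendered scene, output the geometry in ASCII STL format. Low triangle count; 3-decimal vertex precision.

solid 
facet normal 0.028 0.591 -0.806
outer loop
vertex -0.135 -1.218 -3.974
vertex -0.592 -1.909 -4.496
vertex -0.984 -1.178 -3.974
endloop
endfacet
facet normal 0.023 0.498 0.867
outer loop
vertex -0.135 -1.218 -3.974
vertex -0.984 -1.178 -3.974
vertex -0.648 -3.091 -2.884
endloop
endfacet
facet normal 0.027 0.591 -0.807
outer loop
vertex -0.984 -1.178 -3.974
vertex -0.592 -1.909 -4.496
vertex -1.539 -1.689 -4.367
endloop
endfacet
facet normal -0.704 0.254 0.663
outer loop
vertex -0.984 -1.178 -3.974
vertex -1.539 -1.689 -4.367
vertex -0.648 -3.091 -2.884
endloop
endfacet
facet normal 0.028 0.591 -0.806
outer loop
vertex -1.539 -1.689 -4.367
vertex -0.592 -1.909 -4.496
vertex -1.381 -2.366 -4.858
endloop
endfacet
facet normal -0.910 -0.361 0.205
outer loop
vertex -1.539 -1.689 -4.367
vertex -1.381 -2.366 -4.858
vertex -0.648 -3.091 -2.884
endloop
endfacet
facet normal 0.028 0.591 -0.806
outer loop
vertex -1.381 -2.366 -4.858
vertex -0.592 -1.909 -4.496
vertex -0.629 -2.699 -5.076
endloop
endfacet
facet normal -0.438 -0.884 -0.162
outer loop
vertex -1.381 -2.366 -4.858
vertex -0.629 -2.699 -5.076
vertex -0.648 -3.091 -2.884
endloop
endfacet
facet normal 0.027 0.591 -0.806
outer loop
vertex -0.629 -2.699 -5.076
vertex -0.592 -1.909 -4.496
vertex 0.15 -2.437 -4.858
endloop
endfacet
facet normal 0.355 -0.921 -0.162
outer loop
vertex -0.629 -2.699 -5.076
vertex 0.15 -2.437 -4.858
vertex -0.648 -3.091 -2.884
endloop
endfacet
facet normal 0.028 0.591 -0.806
outer loop
vertex 0.15 -2.437 -4.858
vertex -0.592 -1.909 -4.496
vertex 0.37 -1.778 -4.367
endloop
endfacet
facet normal 0.872 -0.444 0.205
outer loop
vertex 0.15 -2.437 -4.858
vertex 0.37 -1.778 -4.367
vertex -0.648 -3.091 -2.884
endloop
endfacet
facet normal 0.028 0.591 -0.806
outer loop
vertex 0.37 -1.778 -4.367
vertex -0.592 -1.909 -4.496
vertex -0.135 -1.218 -3.974
endloop
endfacet
facet normal 0.724 0.188 0.663
outer loop
vertex 0.37 -1.778 -4.367
vertex -0.135 -1.218 -3.974
vertex -0.648 -3.091 -2.884
endloop
endfacet
facet normal -0.504 0.017 -0.864
outer loop
vertex -1.154 2.589 -2.866
vertex -0.127 3.759 -3.442
vertex -0.497 1.816 -3.265
endloop
endfacet
facet normal -0.618 -0.705 0.347
outer loop
vertex 0.547 1.781 -1.478
vertex -1.154 2.589 -2.866
vertex -0.497 1.816 -3.265
endloop
endfacet
facet normal -0.504 0.017 -0.864
outer loop
vertex -0.497 1.816 -3.265
vertex -0.127 3.759 -3.442
vertex 0.53 2.986 -3.841
endloop
endfacet
facet normal 0.603 -0.709 -0.366
outer loop
vertex 0.53 2.986 -3.841
vertex 0.547 1.781 -1.478
vertex -0.497 1.816 -3.265
endloop
endfacet
facet normal -0.603 0.709 0.366
outer loop
vertex -1.154 2.589 -2.866
vertex 0.917 3.724 -1.655
vertex -0.127 3.759 -3.442
endloop
endfacet
facet normal -0.618 -0.705 0.347
outer loop
vertex -0.11 2.554 -1.079
vertex -1.154 2.589 -2.866
vertex 0.547 1.781 -1.478
endloop
endfacet
facet normal -0.603 0.709 0.366
outer loop
vertex -0.11 2.554 -1.079
vertex 0.917 3.724 -1.655
vertex -1.154 2.589 -2.866
endloop
endfacet
facet normal 0.618 0.705 -0.347
outer loop
vertex -0.127 3.759 -3.442
vertex 0.917 3.724 -1.655
vertex 0.53 2.986 -3.841
endloop
endfacet
facet normal 0.603 -0.709 -0.366
outer loop
vertex 1.574 2.951 -2.054
vertex 0.547 1.781 -1.478
vertex 0.53 2.986 -3.841
endloop
endfacet
facet normal 0.618 0.705 -0.347
outer loop
vertex 0.53 2.986 -3.841
vertex 0.917 3.724 -1.655
vertex 1.574 2.951 -2.054
endloop
endfacet
facet normal 0.504 -0.017 0.864
outer loop
vertex 1.574 2.951 -2.054
vertex -0.11 2.554 -1.079
vertex 0.547 1.781 -1.478
endloop
endfacet
facet normal 0.504 -0.017 0.864
outer loop
vertex 0.917 3.724 -1.655
vertex -0.11 2.554 -1.079
vertex 1.574 2.951 -2.054
endloop
endfacet

endsolid
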